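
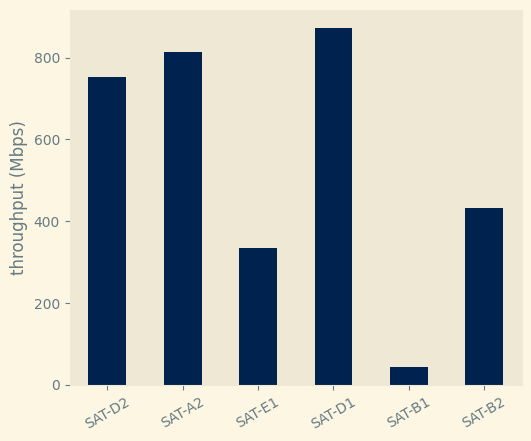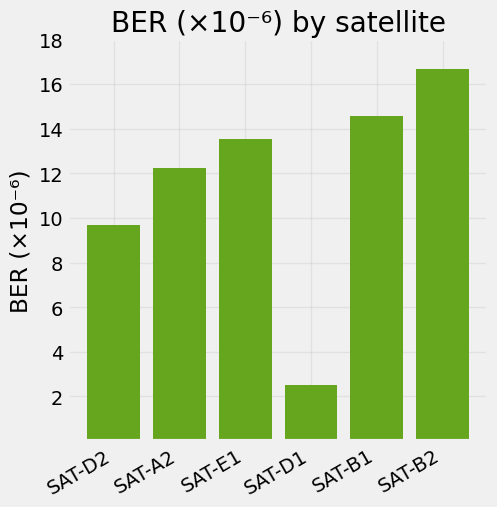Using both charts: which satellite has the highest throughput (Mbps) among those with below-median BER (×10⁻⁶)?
SAT-D1

Chart 2 median BER (×10⁻⁶) ≈ 12; below-median satellites: SAT-D2, SAT-A2, SAT-D1. Among those, SAT-D1 has the highest throughput (Mbps) (≈ 900).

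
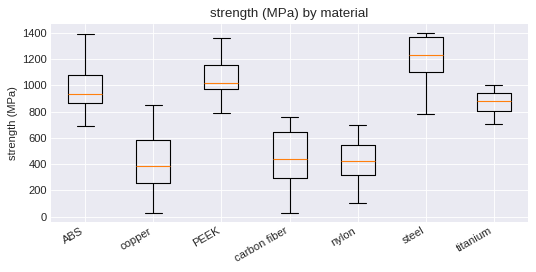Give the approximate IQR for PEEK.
≈ 200

Q3 ≈ 1200, Q1 ≈ 1000; IQR ≈ 200.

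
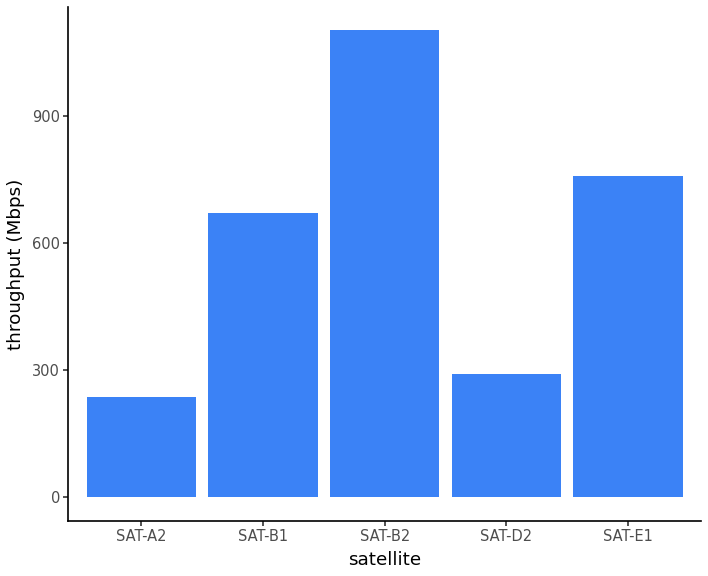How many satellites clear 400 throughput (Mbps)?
3

Above 400: SAT-B1, SAT-B2, SAT-E1.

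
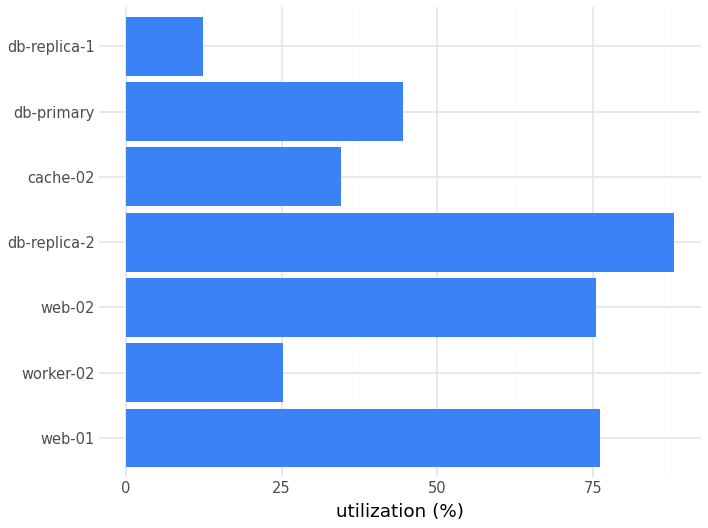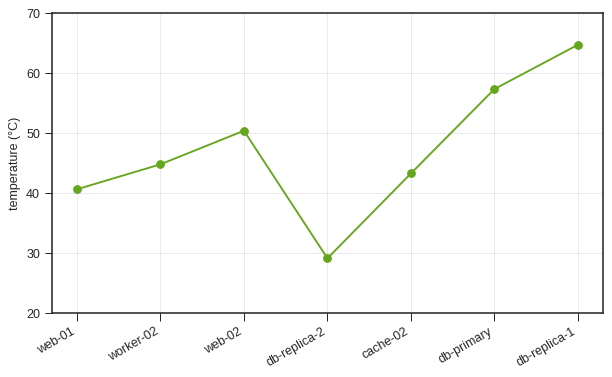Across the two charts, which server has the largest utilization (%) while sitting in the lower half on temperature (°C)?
Chart 2 median temperature (°C) ≈ 40; below-median servers: web-01, db-replica-2, cache-02. Among those, db-replica-2 has the highest utilization (%) (≈ 90).

db-replica-2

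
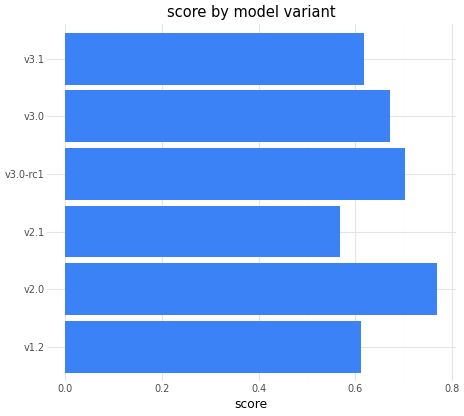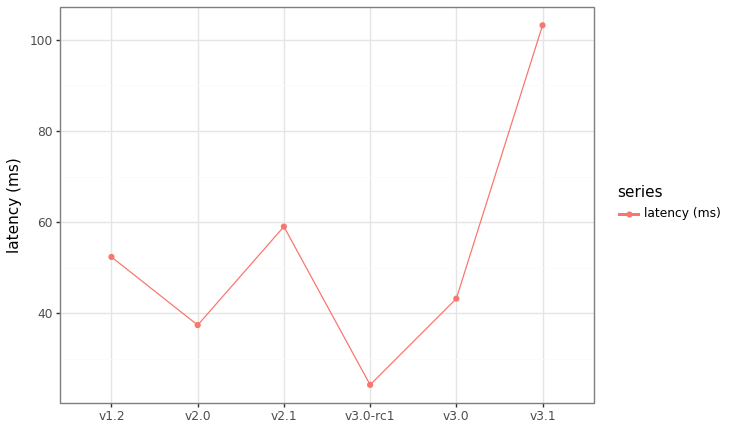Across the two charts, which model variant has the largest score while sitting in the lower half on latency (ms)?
v2.0

Chart 2 median latency (ms) ≈ 50; below-median model variants: v2.0, v3.0-rc1, v3.0. Among those, v2.0 has the highest score (≈ 0.8).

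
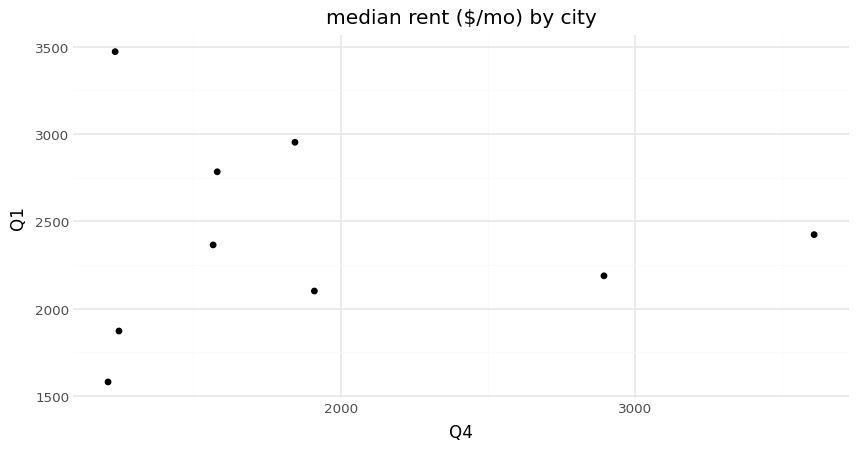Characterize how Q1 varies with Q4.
no clear correlation

Points are roughly uncorrelated; weak (|r| ≈ 0.0).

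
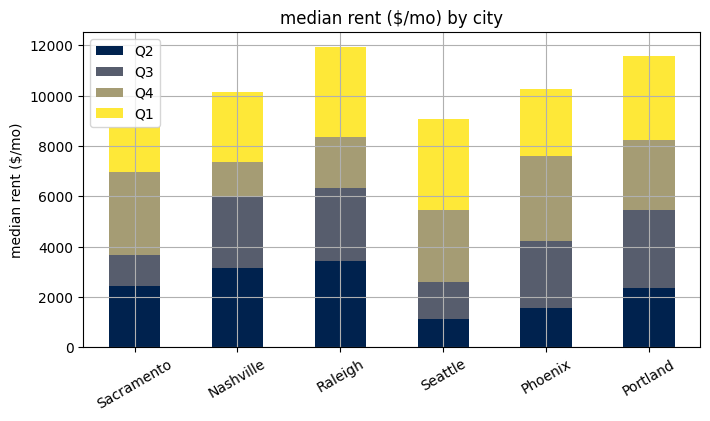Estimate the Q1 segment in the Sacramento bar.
≈ 2000

Q1 top ≈ 9000, bottom ≈ 7000; segment ≈ 2000.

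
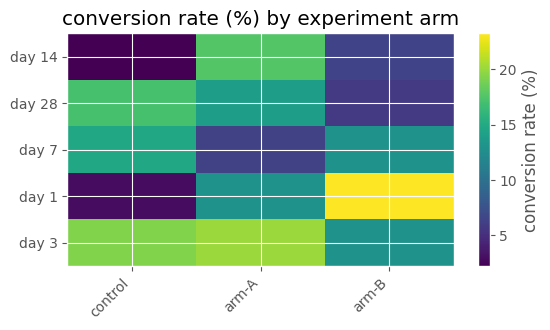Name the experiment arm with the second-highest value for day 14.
Top 3 for day 14: arm-A ≈ 18, arm-B ≈ 6, control ≈ 2.

arm-B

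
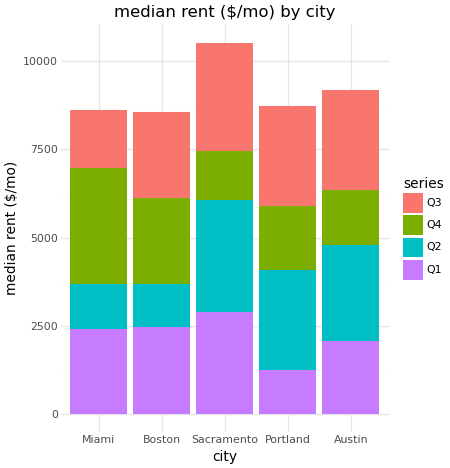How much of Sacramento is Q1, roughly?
≈ 3000

Q1 top ≈ 3000, bottom ≈ 0; segment ≈ 3000.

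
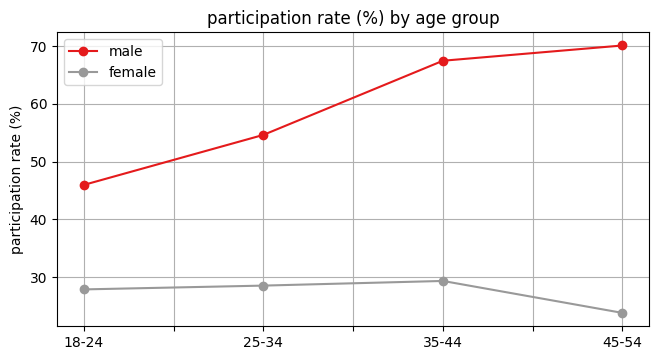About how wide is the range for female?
≈ 5

Max 35-44 ≈ 30, min 45-54 ≈ 25; range ≈ 5.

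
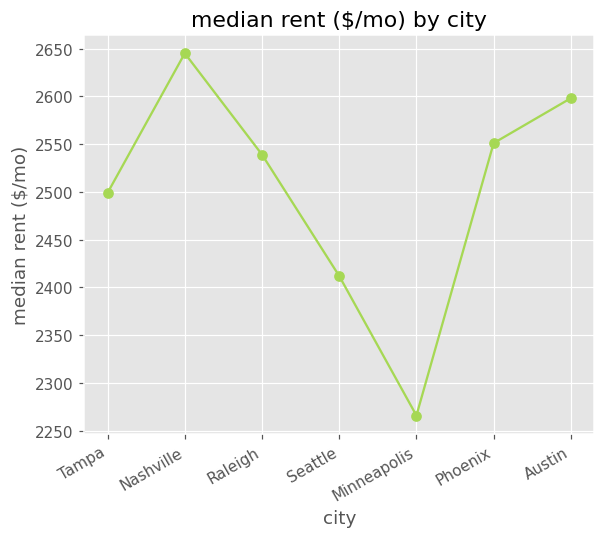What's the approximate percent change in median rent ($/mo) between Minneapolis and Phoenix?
≈ +13.3%

Minneapolis ≈ 2250, Phoenix ≈ 2550; (2550 − 2250) / 2250 ≈ +13.3%.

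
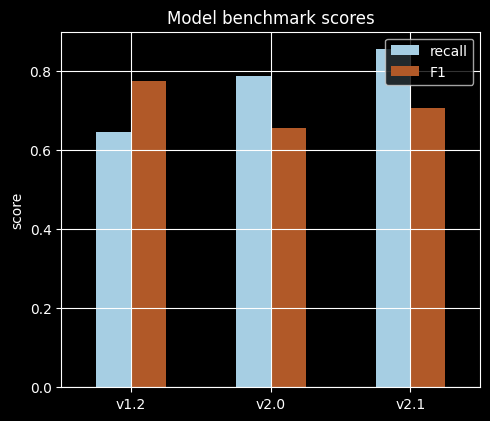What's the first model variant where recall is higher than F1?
v1.2: recall ≈ 0.6 vs F1 ≈ 0.8 (not yet); v2.0: recall ≈ 0.8 vs F1 ≈ 0.7 (first crossover).

v2.0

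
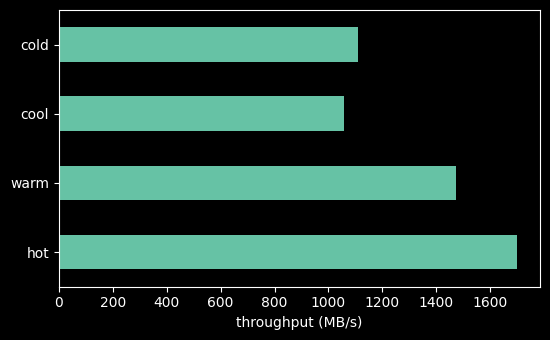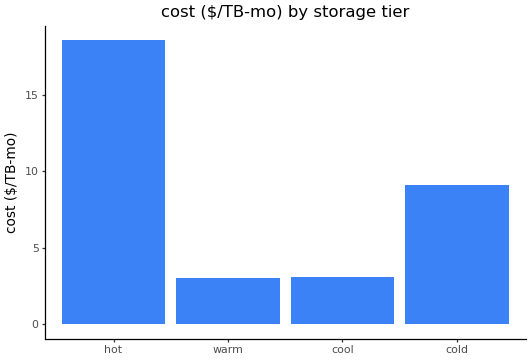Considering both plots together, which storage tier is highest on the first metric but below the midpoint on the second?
Chart 2 median cost ($/TB-mo) ≈ 6; below-median storage tiers: warm, cool. Among those, warm has the highest throughput (MB/s) (≈ 1400).

warm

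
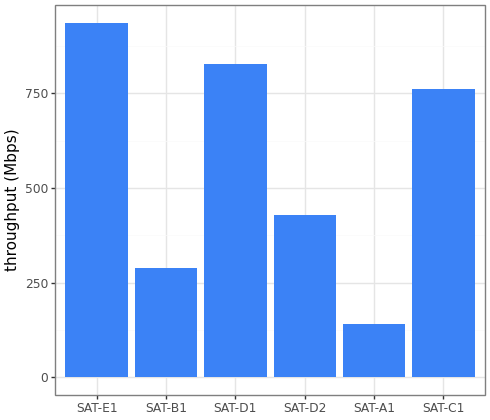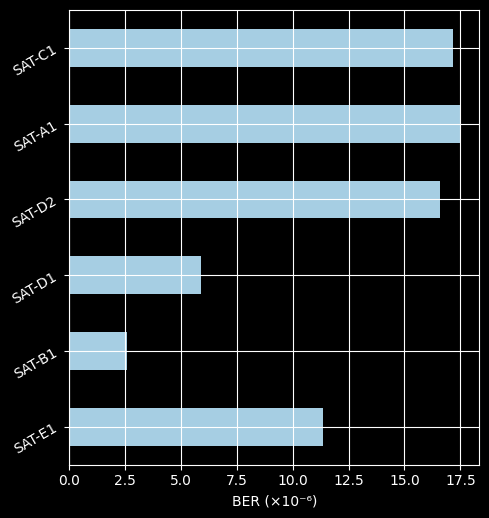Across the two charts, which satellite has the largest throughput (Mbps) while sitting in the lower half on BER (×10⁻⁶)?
Chart 2 median BER (×10⁻⁶) ≈ 14; below-median satellites: SAT-E1, SAT-B1, SAT-D1. Among those, SAT-E1 has the highest throughput (Mbps) (≈ 900).

SAT-E1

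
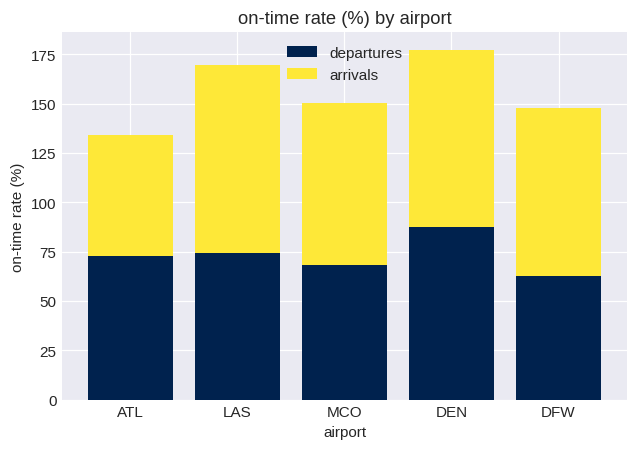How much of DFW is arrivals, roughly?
arrivals top ≈ 140, bottom ≈ 60; segment ≈ 80.

≈ 80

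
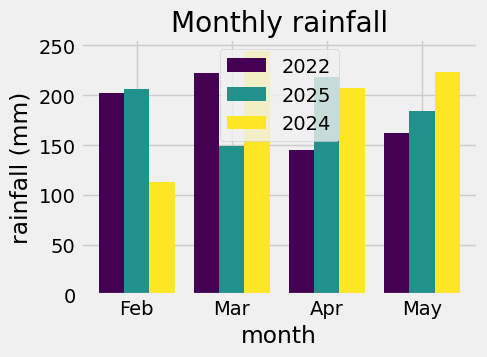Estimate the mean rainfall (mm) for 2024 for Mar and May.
(250 + 225) / 2 ≈ 238.

≈ 238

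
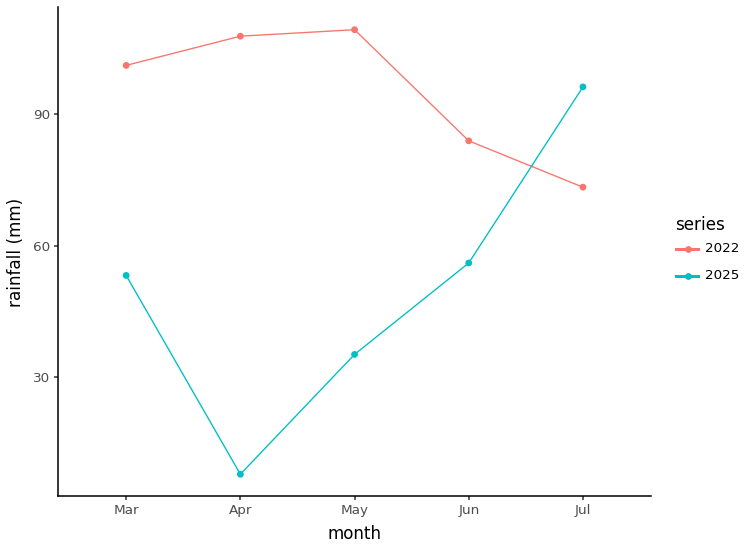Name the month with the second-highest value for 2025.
Jun

Top 3 for 2025: Jul ≈ 100, Jun ≈ 60, Mar ≈ 50.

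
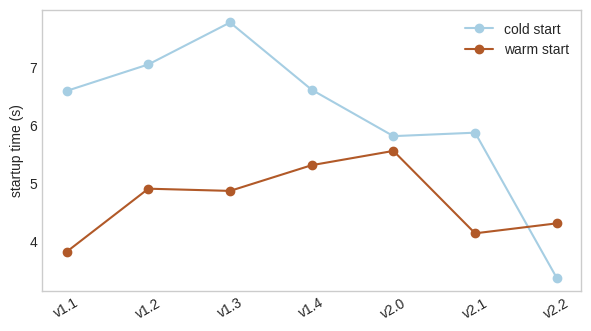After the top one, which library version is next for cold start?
Top 3 for cold start: v1.3 ≈ 8.0, v1.2 ≈ 7.0, v1.4 ≈ 6.5.

v1.2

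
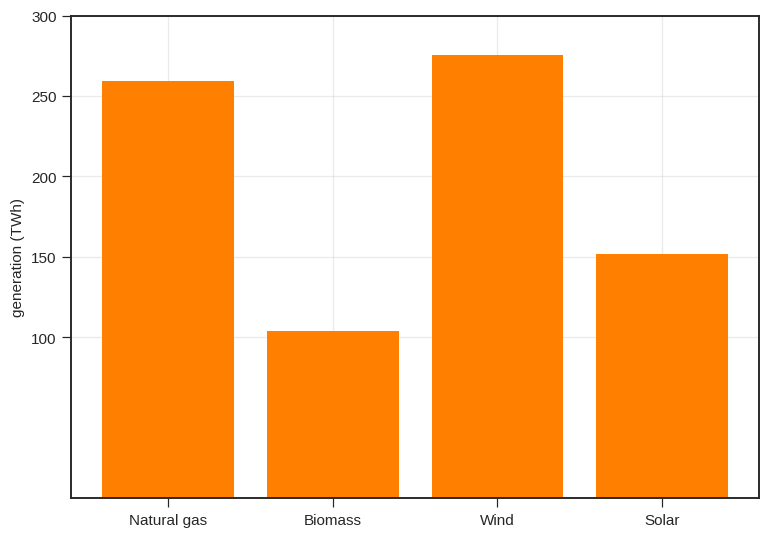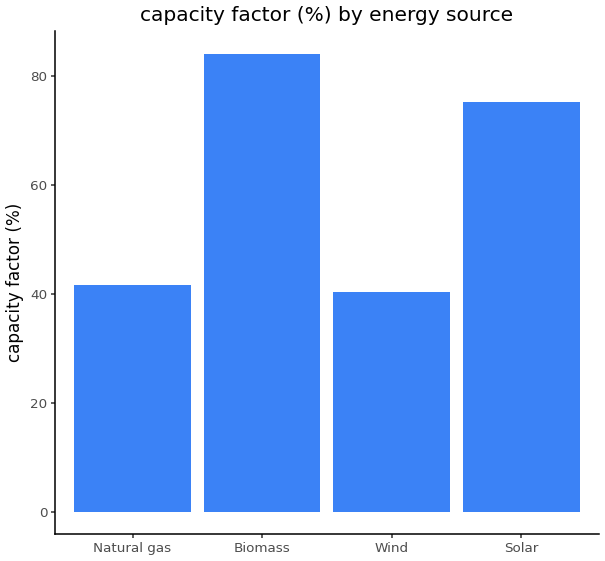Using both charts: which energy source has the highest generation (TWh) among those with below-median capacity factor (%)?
Wind

Chart 2 median capacity factor (%) ≈ 60; below-median energy sources: Natural gas, Wind. Among those, Wind has the highest generation (TWh) (≈ 300).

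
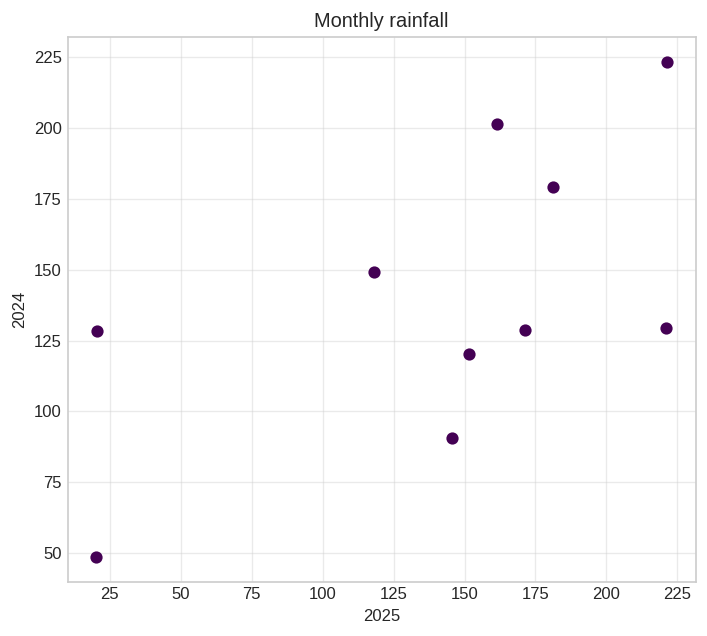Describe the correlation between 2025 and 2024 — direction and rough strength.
Points are positively correlated; moderate (|r| ≈ 0.6).

positive, moderate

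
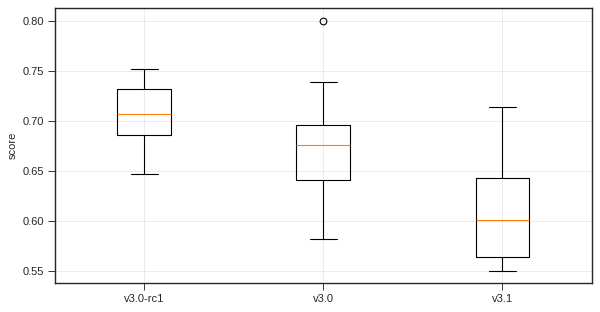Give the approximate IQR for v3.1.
≈ 0.08

Q3 ≈ 0.64, Q1 ≈ 0.56; IQR ≈ 0.08.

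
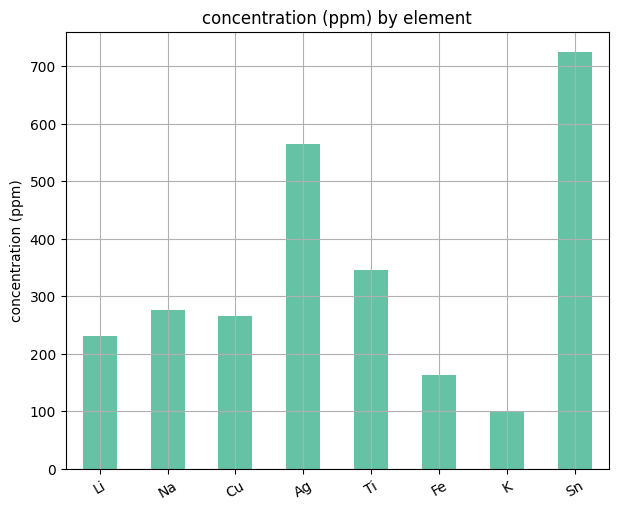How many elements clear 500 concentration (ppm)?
Above 500: Ag, Sn.

2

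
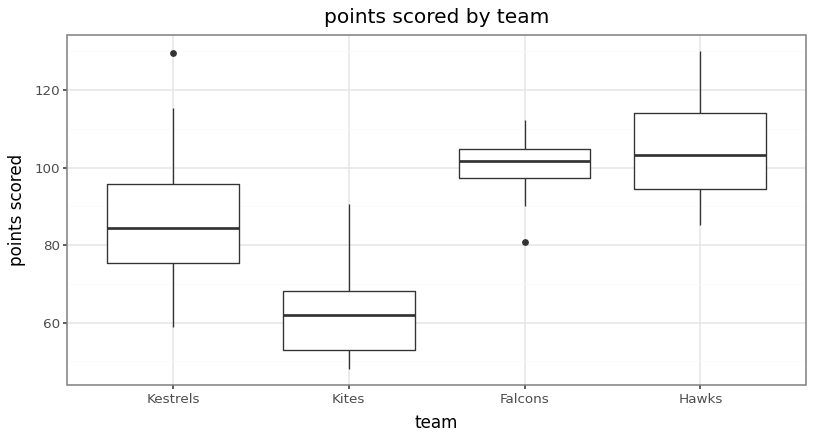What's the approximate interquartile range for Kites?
Q3 ≈ 70, Q1 ≈ 55; IQR ≈ 15.

≈ 15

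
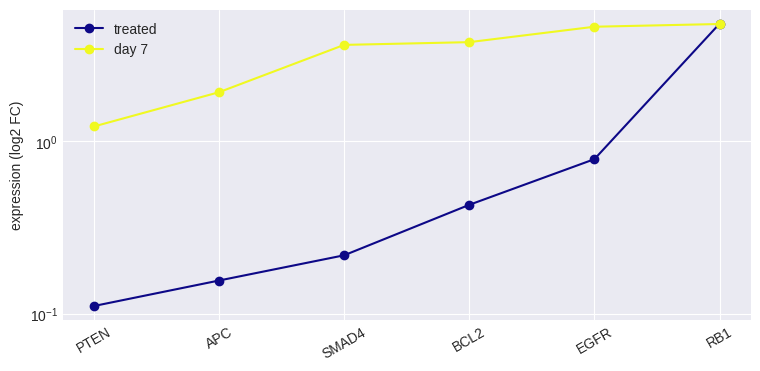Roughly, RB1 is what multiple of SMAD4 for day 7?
RB1 ≈ 5.0, SMAD4 ≈ 3.5; 5.0/3.5 ≈ 1.43.

≈ 1.43×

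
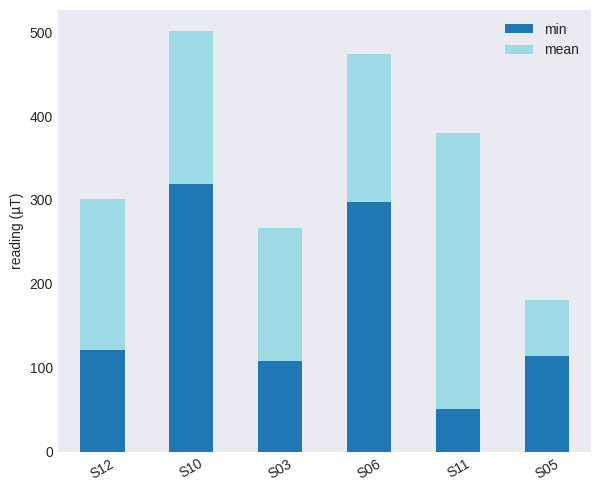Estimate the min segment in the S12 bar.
min top ≈ 100, bottom ≈ 0; segment ≈ 100.

≈ 100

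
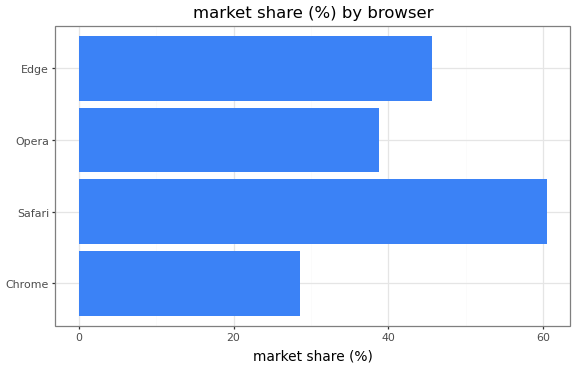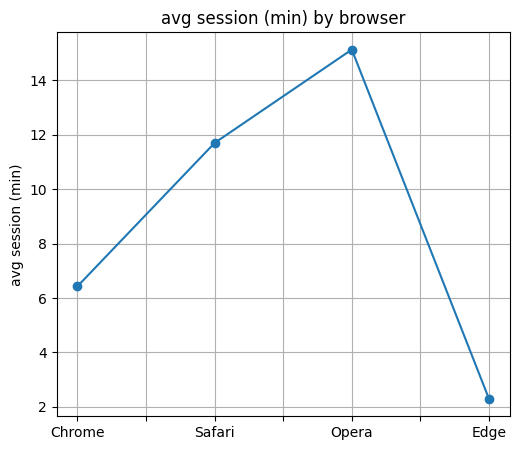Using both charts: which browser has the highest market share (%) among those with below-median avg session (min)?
Chart 2 median avg session (min) ≈ 10; below-median browsers: Chrome, Edge. Among those, Edge has the highest market share (%) (≈ 50).

Edge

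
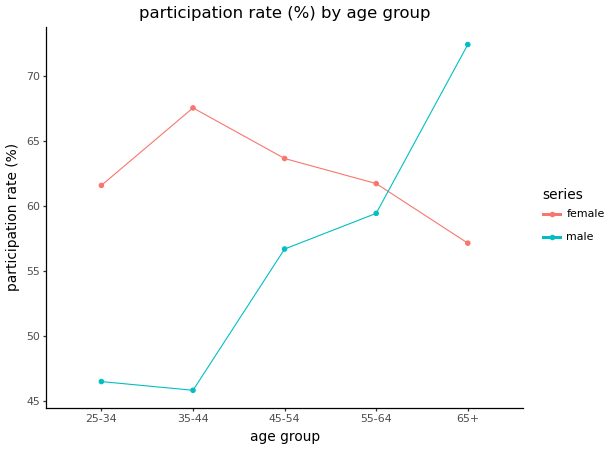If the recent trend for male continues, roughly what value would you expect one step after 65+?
Last three: 55, 60, 70 → slope ≈ 7.5/step → next ≈ 77.5.

≈ 77.5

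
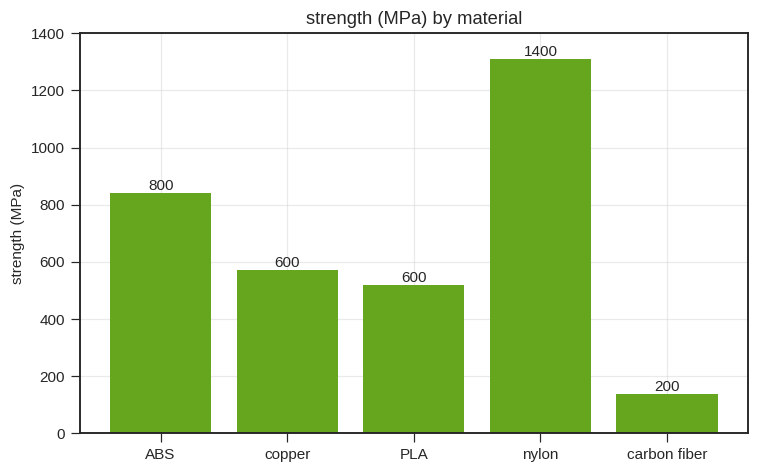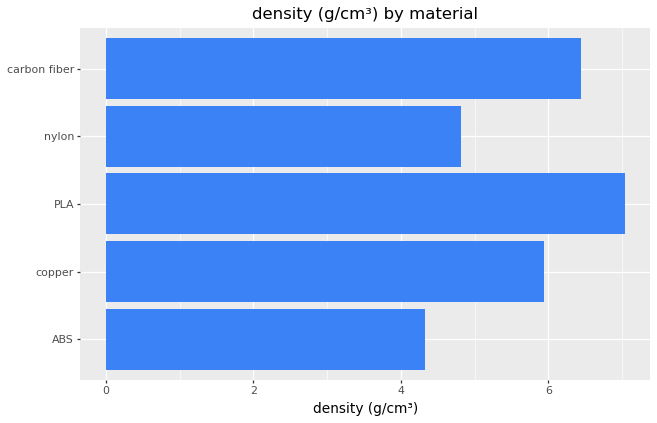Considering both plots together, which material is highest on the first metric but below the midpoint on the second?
nylon

Chart 2 median density (g/cm³) ≈ 6; below-median materials: ABS, nylon. Among those, nylon has the highest strength (MPa) (≈ 1400).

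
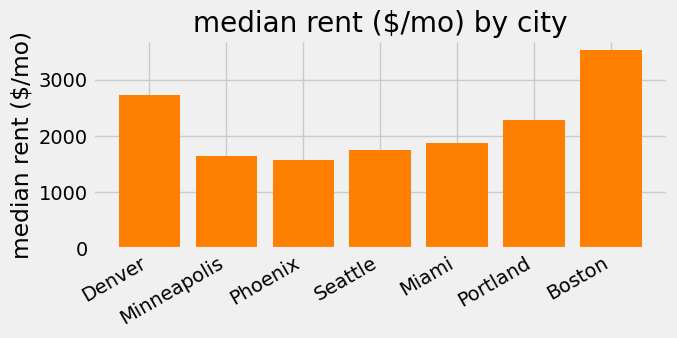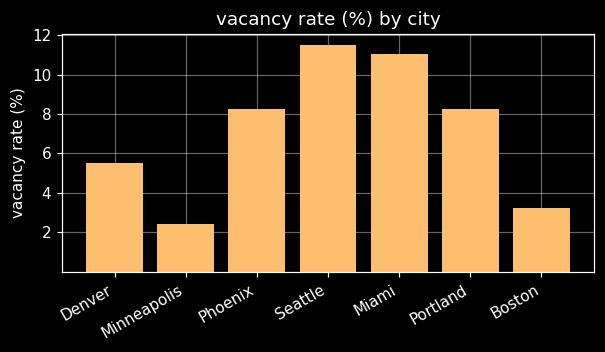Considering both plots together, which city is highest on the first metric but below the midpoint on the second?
Chart 2 median vacancy rate (%) ≈ 8; below-median cities: Denver, Minneapolis, Boston. Among those, Boston has the highest median rent ($/mo) (≈ 3500).

Boston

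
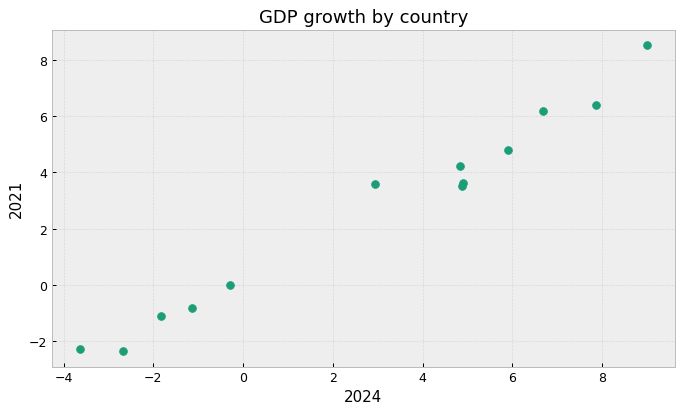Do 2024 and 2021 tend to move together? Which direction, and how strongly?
Points are positively correlated; strong (|r| ≈ 1.0).

positive, strong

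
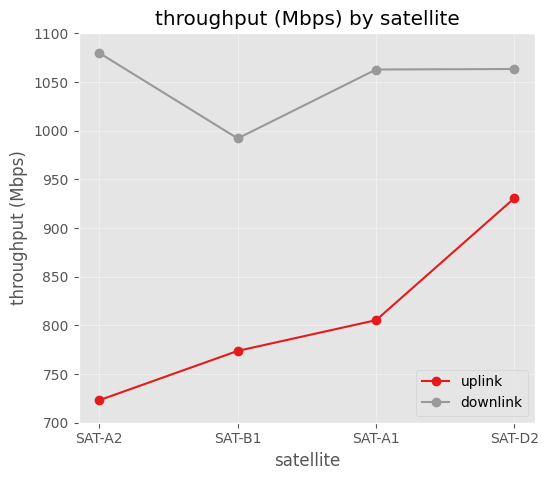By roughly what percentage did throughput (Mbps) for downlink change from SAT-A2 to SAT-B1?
SAT-A2 ≈ 1100, SAT-B1 ≈ 1000; (1000 − 1100) / 1100 ≈ -9.1%.

≈ -9.1%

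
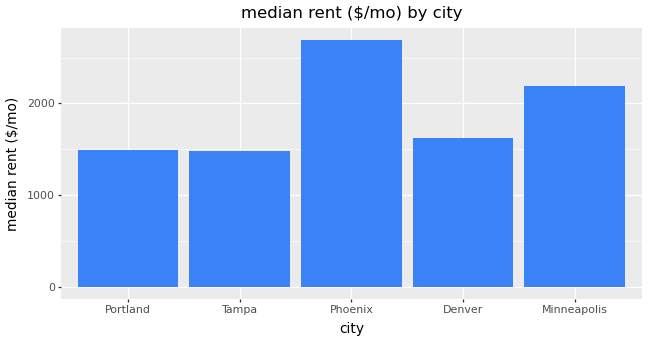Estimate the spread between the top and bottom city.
Max Phoenix ≈ 2500, min Tampa ≈ 1500; range ≈ 1000.

≈ 1000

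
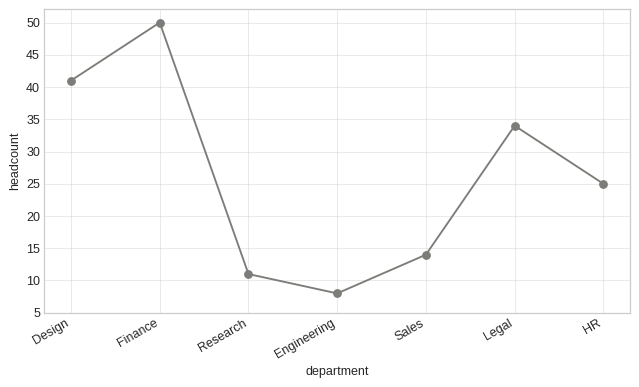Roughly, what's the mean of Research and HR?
≈ 18

(10 + 25) / 2 ≈ 18.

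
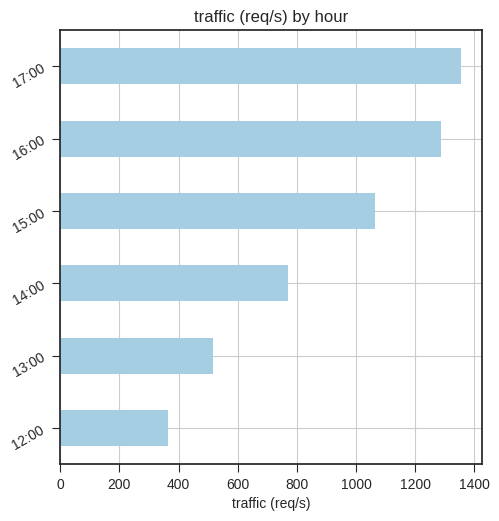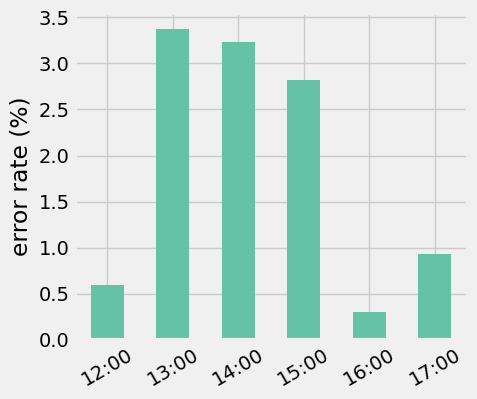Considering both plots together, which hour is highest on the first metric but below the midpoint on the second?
Chart 2 median error rate (%) ≈ 2; below-median hours: 12:00, 16:00, 17:00. Among those, 17:00 has the highest traffic (req/s) (≈ 1400).

17:00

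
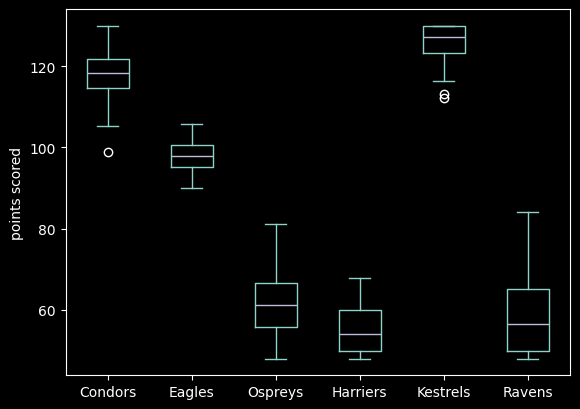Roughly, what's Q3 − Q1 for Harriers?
≈ 10

Q3 ≈ 60, Q1 ≈ 50; IQR ≈ 10.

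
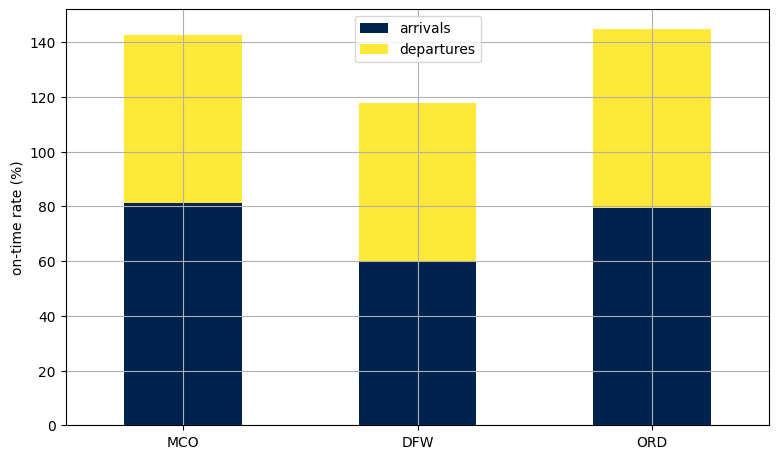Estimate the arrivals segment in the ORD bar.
≈ 80

arrivals top ≈ 80, bottom ≈ 0; segment ≈ 80.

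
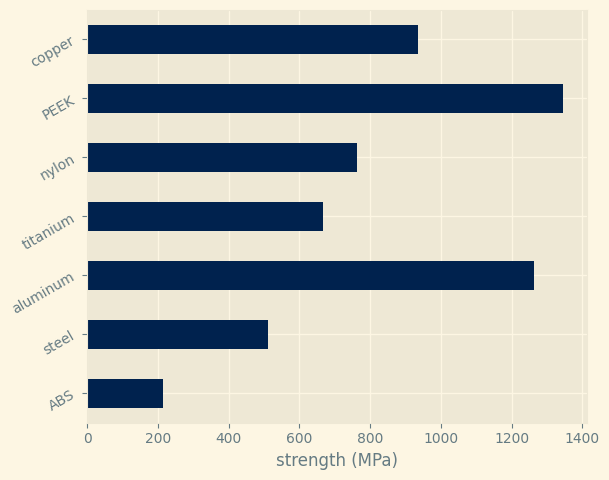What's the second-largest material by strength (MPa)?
Top 3: PEEK ≈ 1400, aluminum ≈ 1200, copper ≈ 1000.

aluminum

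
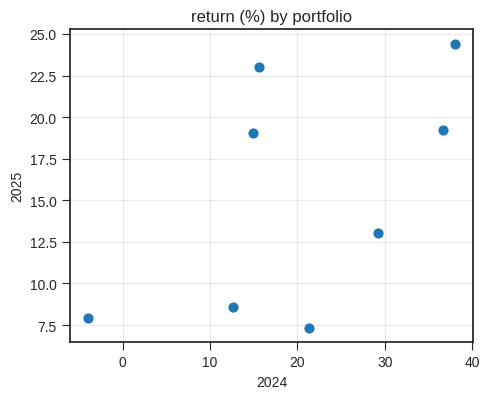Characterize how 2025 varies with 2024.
Points are positively correlated; moderate (|r| ≈ 0.5).

positive, moderate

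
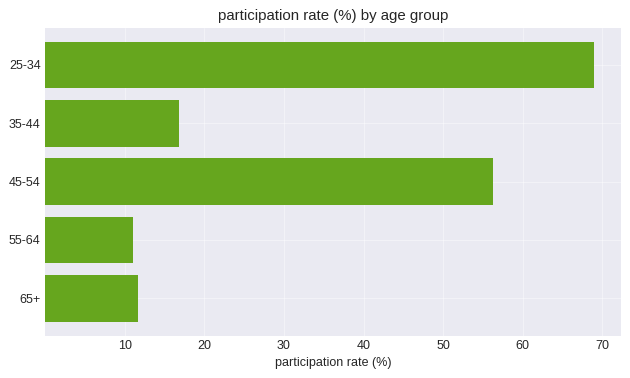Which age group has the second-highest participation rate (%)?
45-54

Top 3: 25-34 ≈ 70, 45-54 ≈ 60, 35-44 ≈ 20.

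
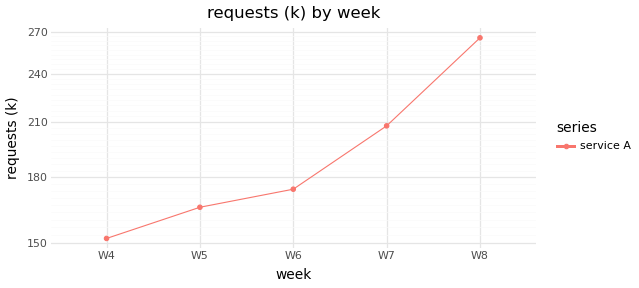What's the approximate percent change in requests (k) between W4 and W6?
W4 ≈ 150, W6 ≈ 170; (170 − 150) / 150 ≈ +13.3%.

≈ +13.3%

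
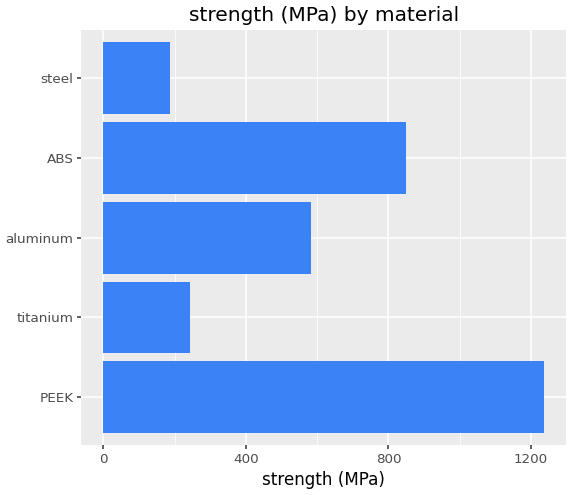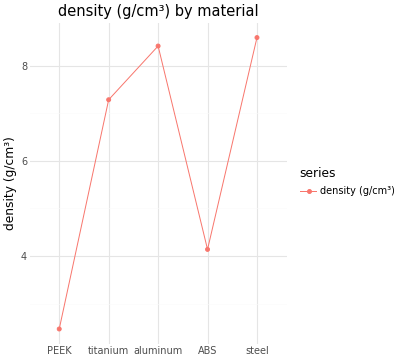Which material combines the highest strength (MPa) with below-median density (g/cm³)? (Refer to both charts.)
PEEK

Chart 2 median density (g/cm³) ≈ 7; below-median materials: PEEK, ABS. Among those, PEEK has the highest strength (MPa) (≈ 1200).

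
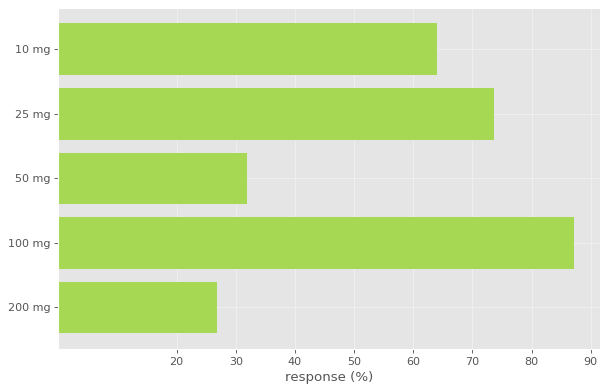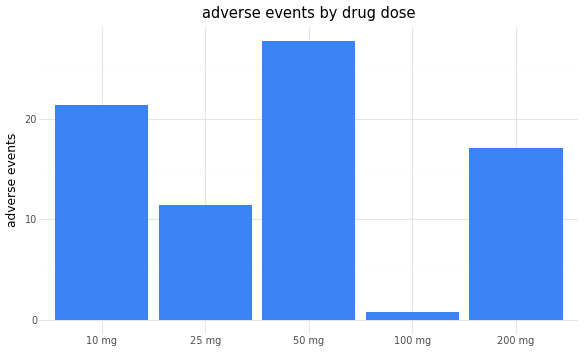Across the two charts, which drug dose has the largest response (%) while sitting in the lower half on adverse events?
100 mg

Chart 2 median adverse events ≈ 15; below-median drug doses: 25 mg, 100 mg. Among those, 100 mg has the highest response (%) (≈ 90).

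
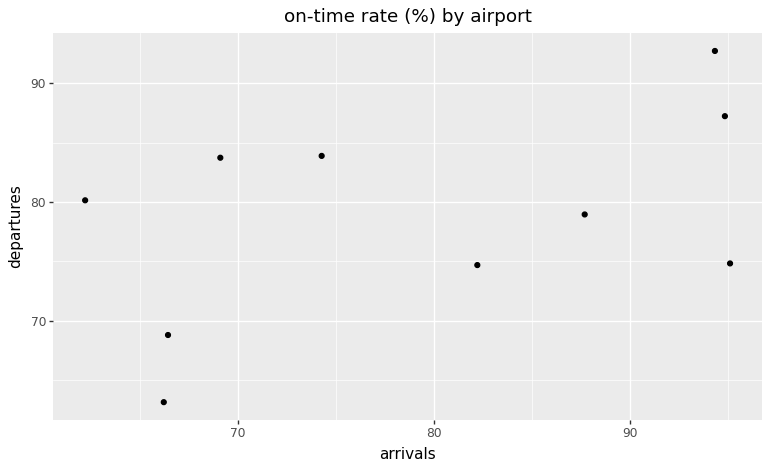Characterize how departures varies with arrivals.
positive, moderate

Points are positively correlated; moderate (|r| ≈ 0.5).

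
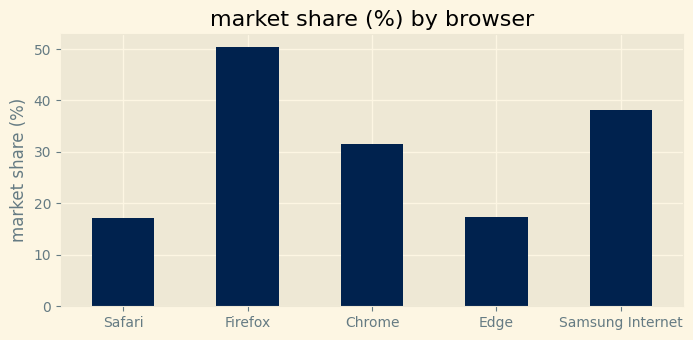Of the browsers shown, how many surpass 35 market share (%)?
Above 35: Firefox, Samsung Internet.

2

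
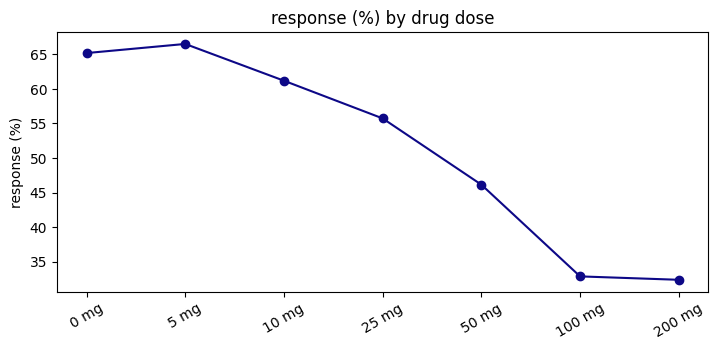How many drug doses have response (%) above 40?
Above 40: 0 mg, 5 mg, 10 mg, 25 mg, 50 mg.

5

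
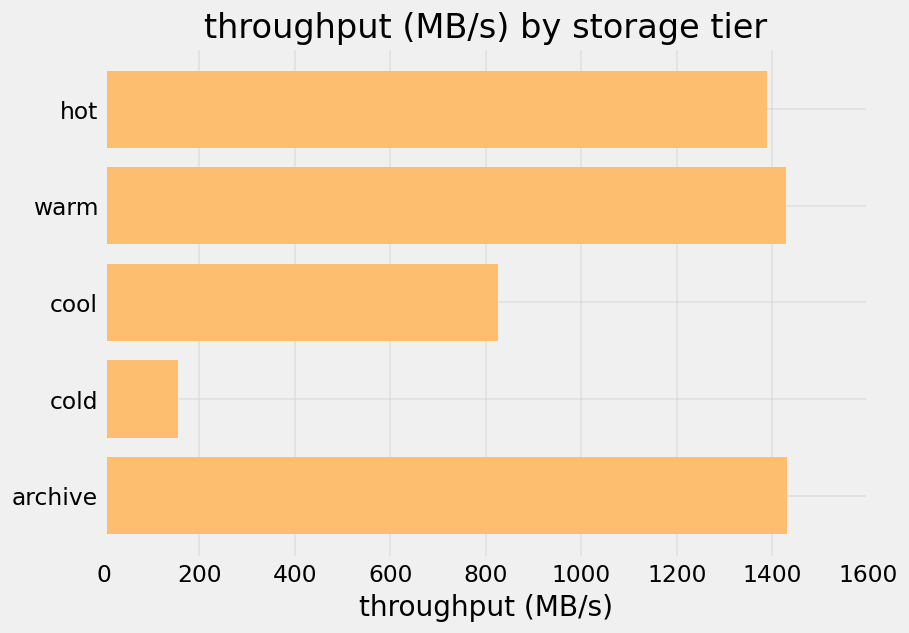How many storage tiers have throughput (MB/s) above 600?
Above 600: hot, warm, cool, archive.

4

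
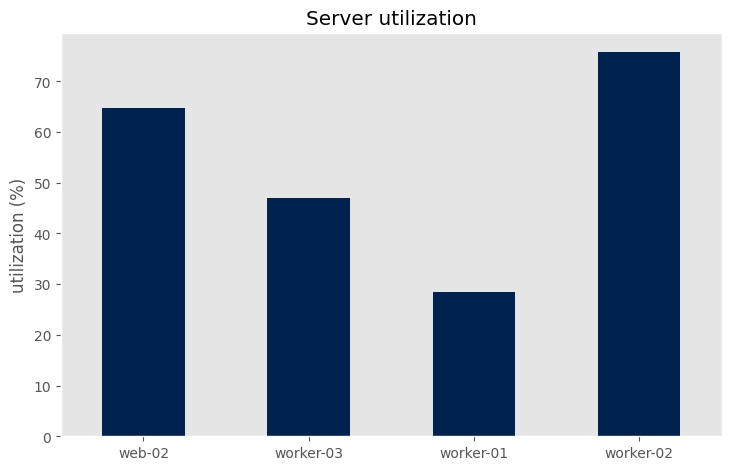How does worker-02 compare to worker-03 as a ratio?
≈ 1.6×

worker-02 ≈ 80, worker-03 ≈ 50; 80/50 ≈ 1.6.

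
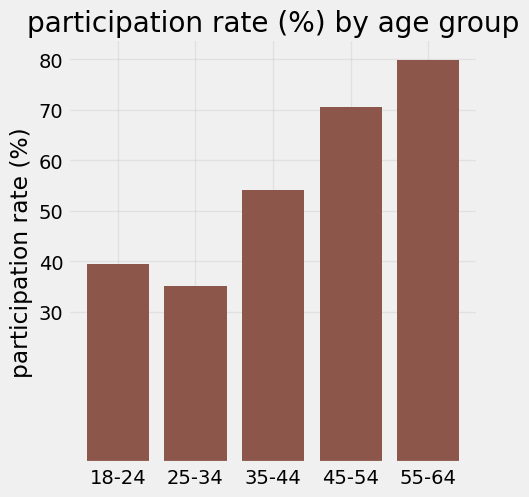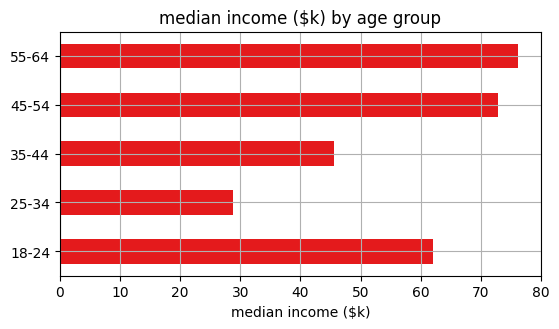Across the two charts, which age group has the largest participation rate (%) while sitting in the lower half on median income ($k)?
Chart 2 median median income ($k) ≈ 60; below-median age groups: 25-34, 35-44. Among those, 35-44 has the highest participation rate (%) (≈ 50).

35-44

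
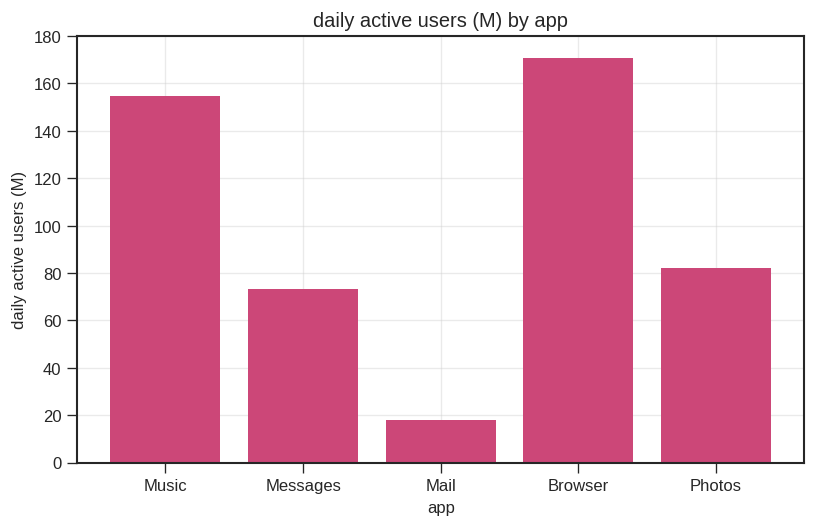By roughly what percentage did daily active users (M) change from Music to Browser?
Music ≈ 160, Browser ≈ 180; (180 − 160) / 160 ≈ +12.5%.

≈ +12.5%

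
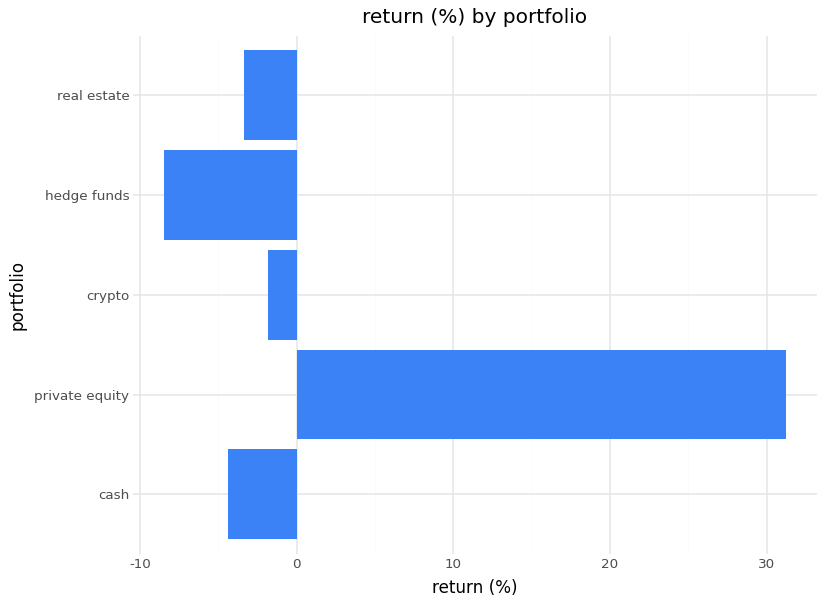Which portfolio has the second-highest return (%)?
Top 3: private equity ≈ 30, crypto ≈ 0, real estate ≈ -5.

crypto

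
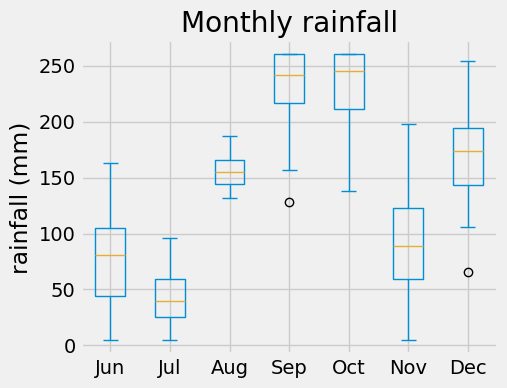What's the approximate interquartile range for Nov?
Q3 ≈ 120, Q1 ≈ 60; IQR ≈ 60.

≈ 60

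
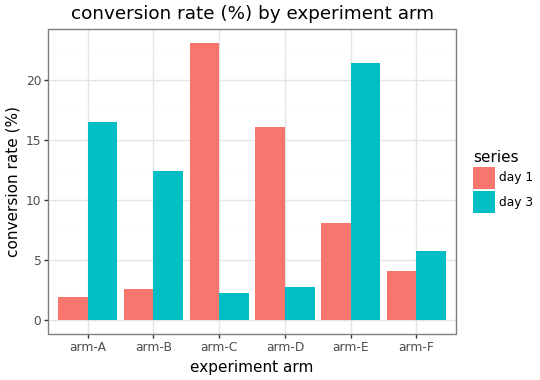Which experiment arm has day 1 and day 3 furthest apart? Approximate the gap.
arm-C, ≈ 22 %

arm-C: day 1 ≈ 24, day 3 ≈ 2 → gap ≈ 22. Next-largest (arm-A) is only ≈ 14.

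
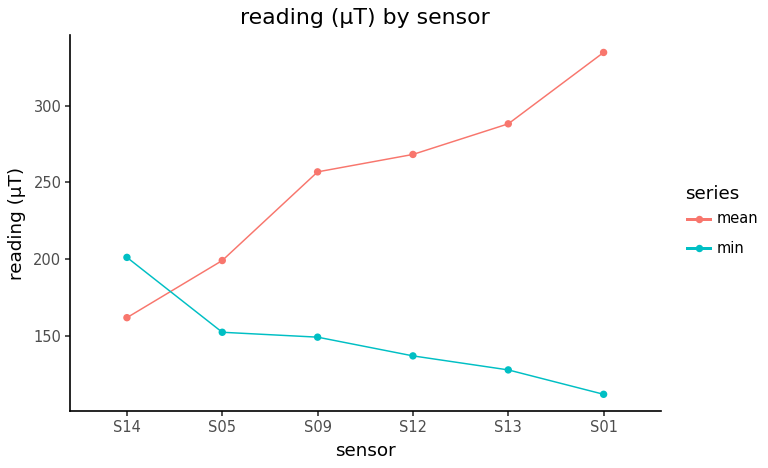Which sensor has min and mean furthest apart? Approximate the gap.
S01, ≈ 220 µT

S01: min ≈ 120, mean ≈ 340 → gap ≈ 220. Next-largest (S13) is only ≈ 160.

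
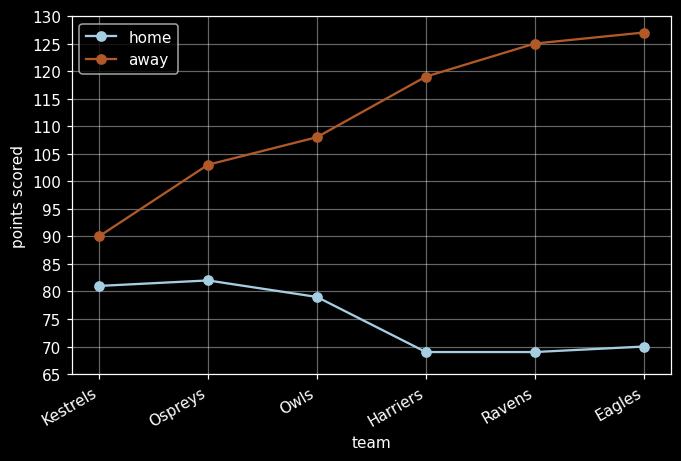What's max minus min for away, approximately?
Max Eagles ≈ 125, min Kestrels ≈ 90; range ≈ 35.

≈ 35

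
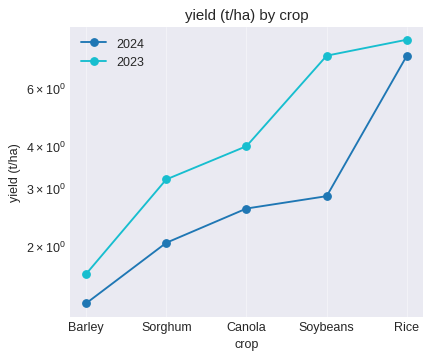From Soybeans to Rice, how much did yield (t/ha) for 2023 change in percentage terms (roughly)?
≈ +14.3%

Soybeans ≈ 7, Rice ≈ 8; (8 − 7) / 7 ≈ +14.3%.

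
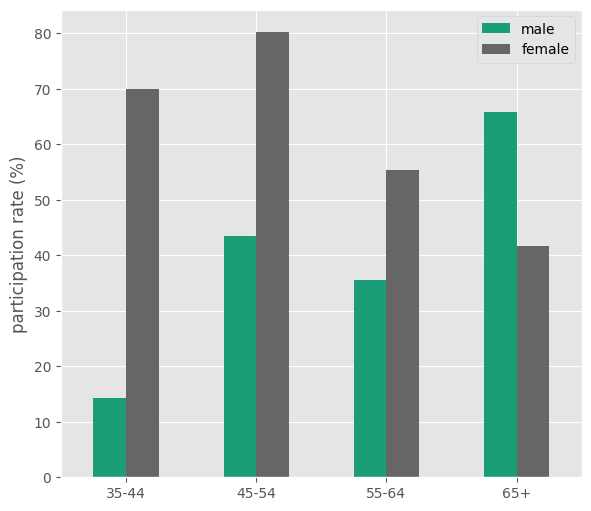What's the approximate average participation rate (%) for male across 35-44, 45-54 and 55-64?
(10 + 40 + 40) / 3 ≈ 30.

≈ 30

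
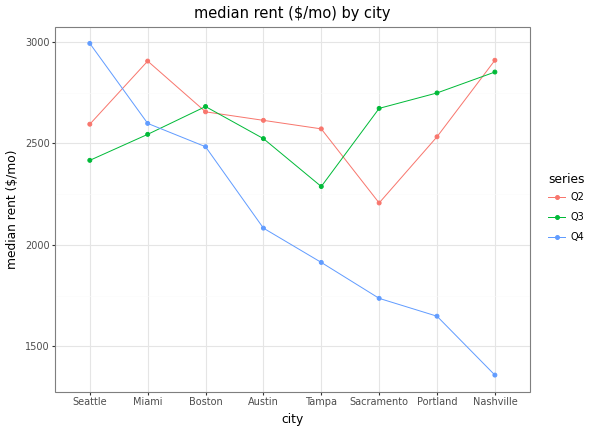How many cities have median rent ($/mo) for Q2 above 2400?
Above 2400: Seattle, Miami, Boston, Austin, Tampa, Portland, Nashville.

7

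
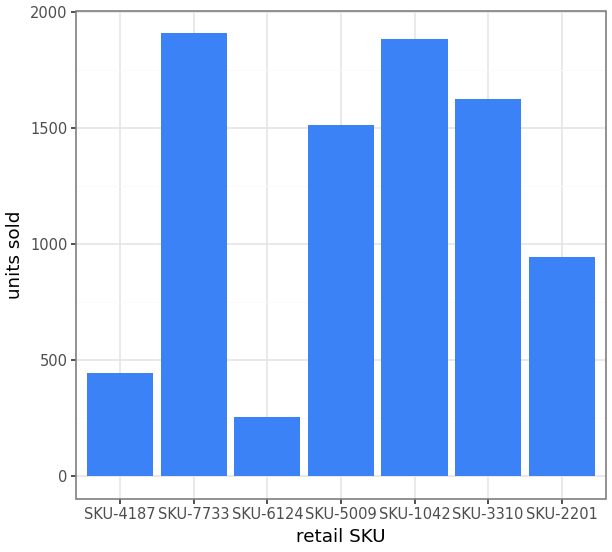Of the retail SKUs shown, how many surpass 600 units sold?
5

Above 600: SKU-7733, SKU-5009, SKU-1042, SKU-3310, SKU-2201.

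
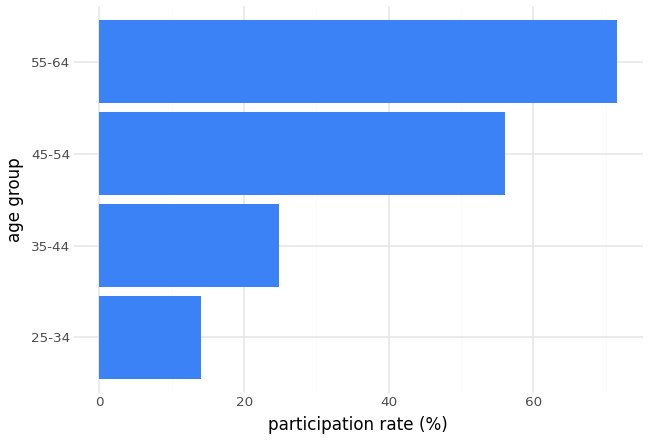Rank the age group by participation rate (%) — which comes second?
45-54

Top 3: 55-64 ≈ 70, 45-54 ≈ 60, 35-44 ≈ 20.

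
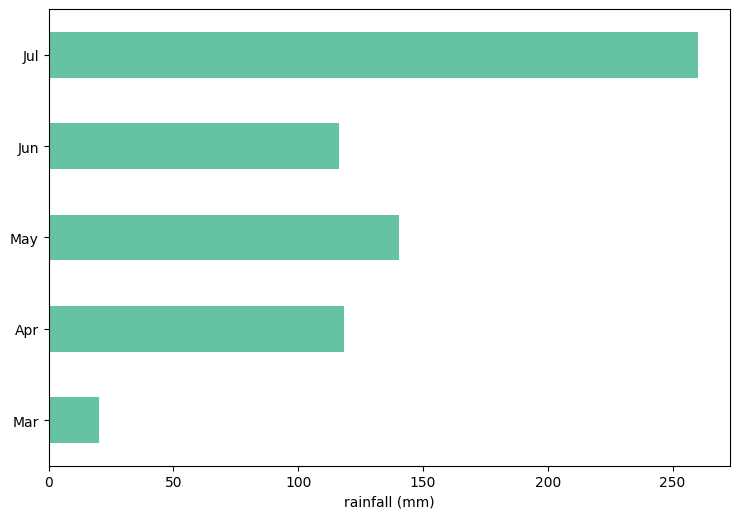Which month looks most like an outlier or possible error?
Jul ≈ 250; the rest sit between ≈ 25 and ≈ 150.

Jul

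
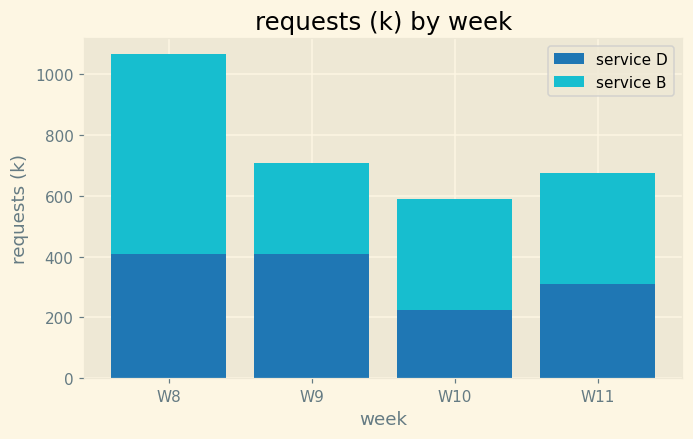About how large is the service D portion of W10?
≈ 200

service D top ≈ 200, bottom ≈ 0; segment ≈ 200.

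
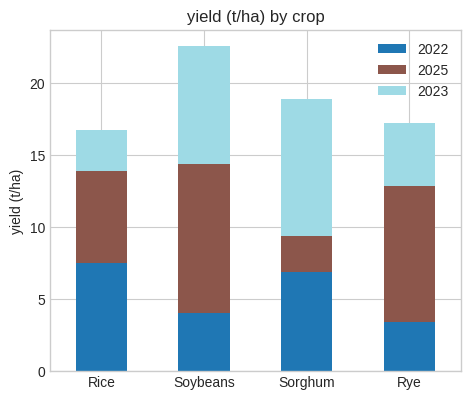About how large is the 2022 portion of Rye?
2022 top ≈ 4, bottom ≈ 0; segment ≈ 4.

≈ 4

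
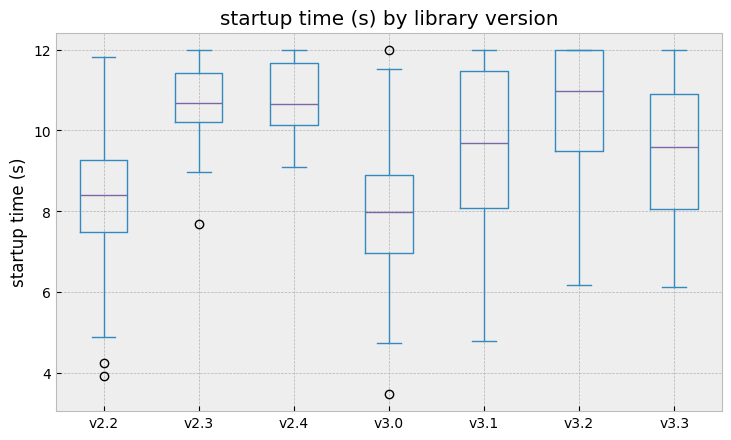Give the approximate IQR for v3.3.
Q3 ≈ 11.0, Q1 ≈ 8.0; IQR ≈ 3.0.

≈ 3.0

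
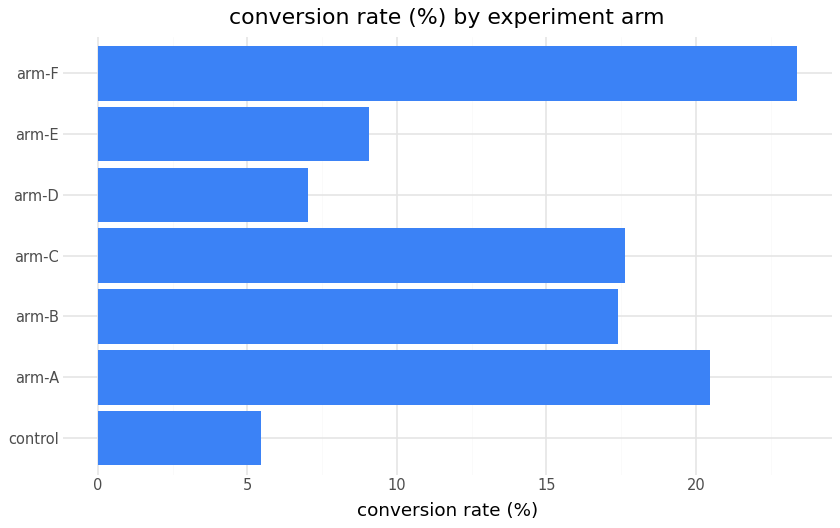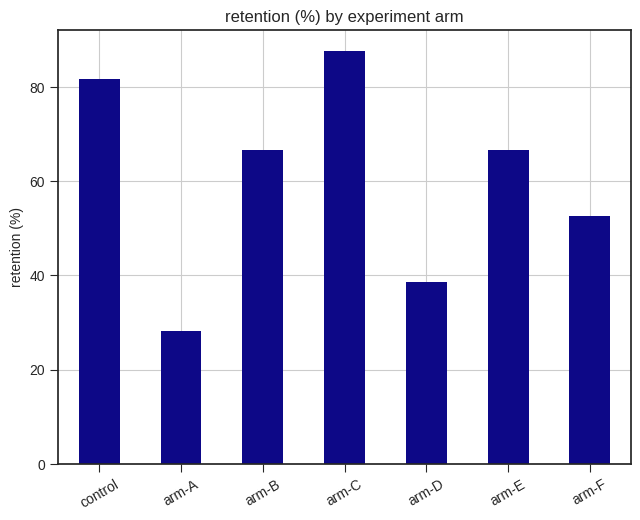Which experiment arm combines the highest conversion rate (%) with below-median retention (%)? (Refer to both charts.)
Chart 2 median retention (%) ≈ 70; below-median experiment arms: arm-A, arm-D, arm-F. Among those, arm-F has the highest conversion rate (%) (≈ 25).

arm-F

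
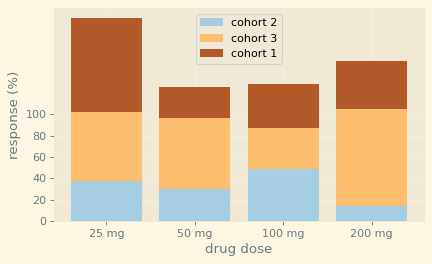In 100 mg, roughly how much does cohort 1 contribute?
≈ 40

cohort 1 top ≈ 120, bottom ≈ 80; segment ≈ 40.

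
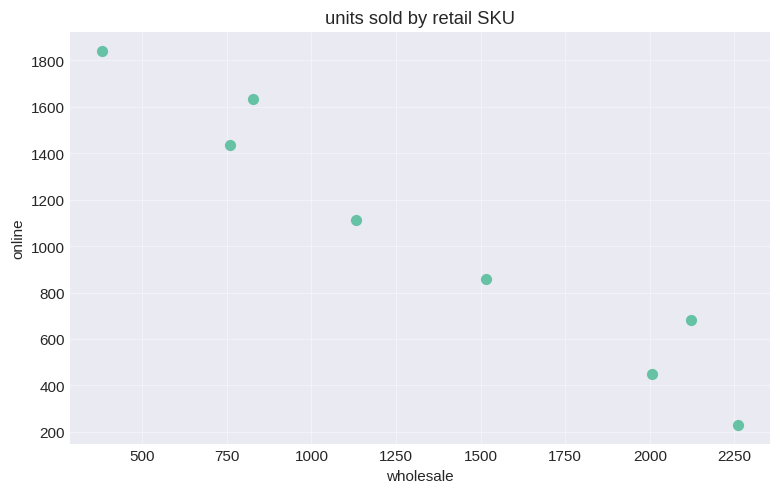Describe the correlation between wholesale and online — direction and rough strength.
negative, strong

Points are negatively correlated; strong (|r| ≈ 1.0).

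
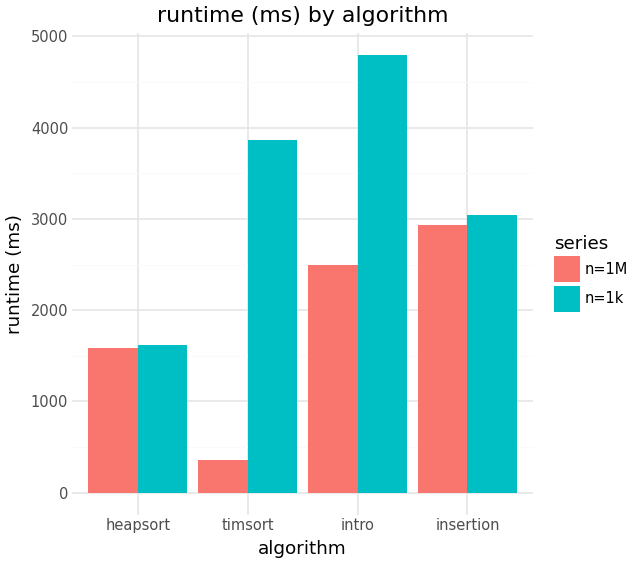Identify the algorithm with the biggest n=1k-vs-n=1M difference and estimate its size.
timsort, ≈ 3500 ms

timsort: n=1k ≈ 4000, n=1M ≈ 500 → gap ≈ 3500. Next-largest (intro) is only ≈ 2500.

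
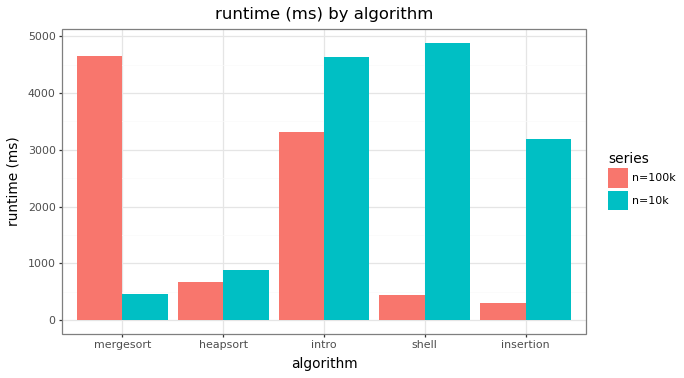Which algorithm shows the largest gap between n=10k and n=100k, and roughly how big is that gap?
shell: n=10k ≈ 5000, n=100k ≈ 500 → gap ≈ 4500. Next-largest (mergesort) is only ≈ 4000.

shell, ≈ 4500 ms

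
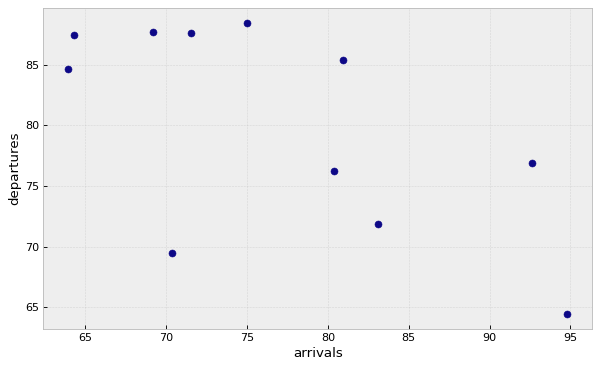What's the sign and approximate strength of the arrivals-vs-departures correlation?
Points are negatively correlated; moderate (|r| ≈ 0.6).

negative, moderate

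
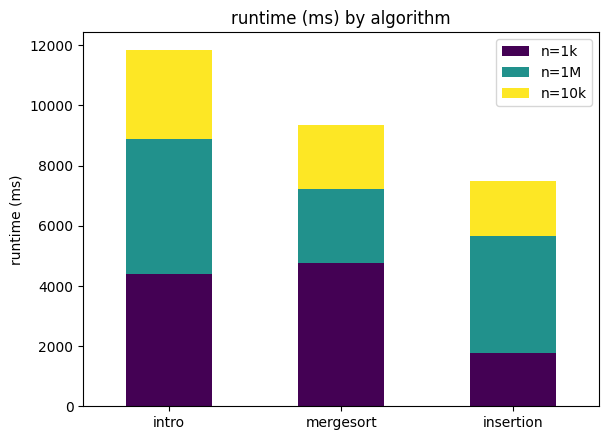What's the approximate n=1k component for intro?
≈ 4000

n=1k top ≈ 4000, bottom ≈ 0; segment ≈ 4000.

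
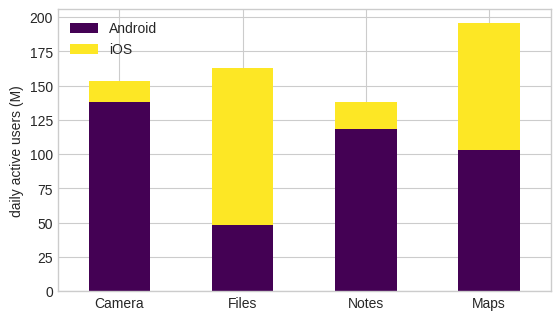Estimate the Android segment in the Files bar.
≈ 40

Android top ≈ 40, bottom ≈ 0; segment ≈ 40.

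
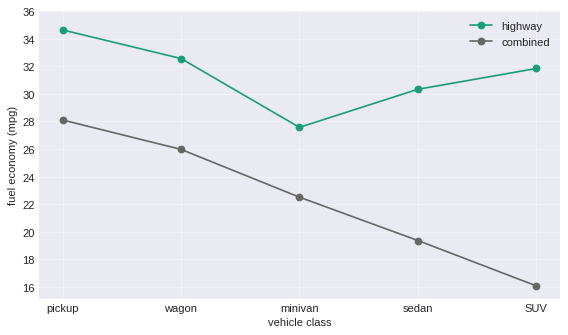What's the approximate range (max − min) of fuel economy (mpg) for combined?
≈ 12

Max pickup ≈ 28, min SUV ≈ 16; range ≈ 12.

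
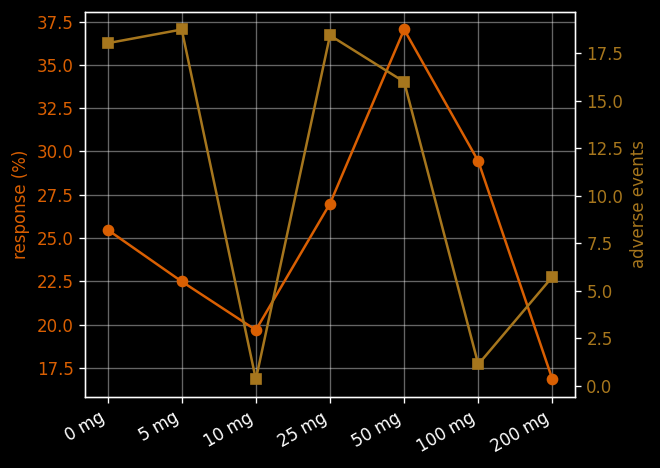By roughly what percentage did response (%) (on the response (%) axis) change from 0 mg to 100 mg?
0 mg ≈ 26, 100 mg ≈ 30; (30 − 26) / 26 ≈ +15.4%.

≈ +15.4%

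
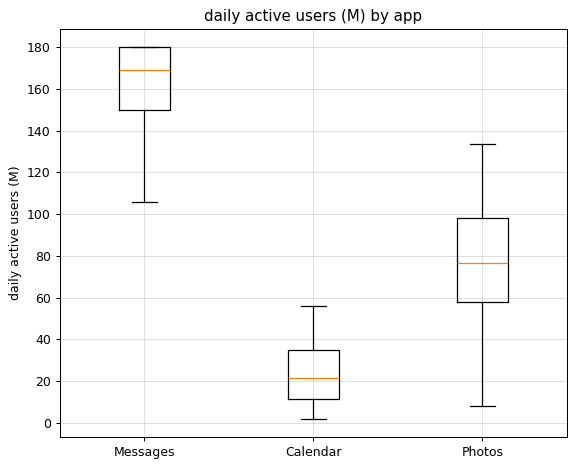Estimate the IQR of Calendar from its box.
≈ 20

Q3 ≈ 40, Q1 ≈ 20; IQR ≈ 20.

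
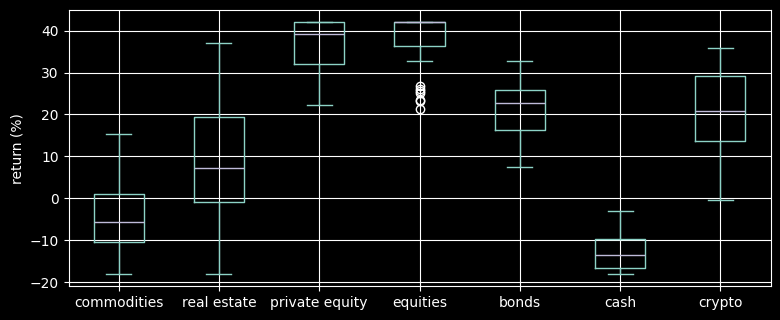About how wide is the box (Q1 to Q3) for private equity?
Q3 ≈ 40, Q1 ≈ 30; IQR ≈ 10.

≈ 10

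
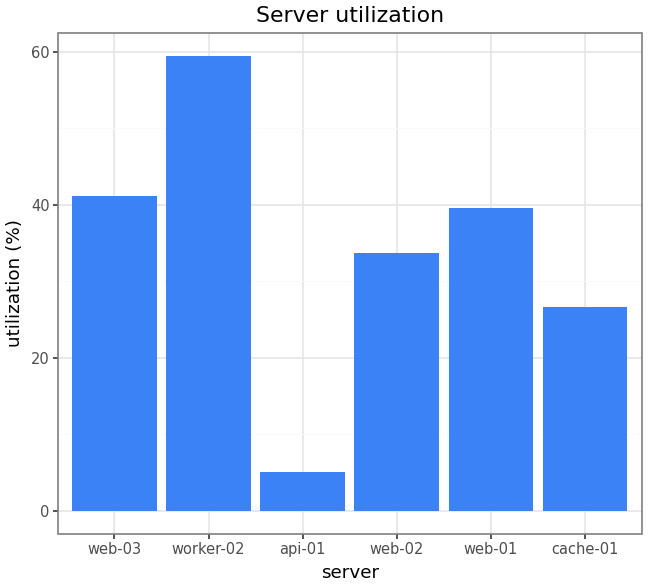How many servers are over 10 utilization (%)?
Above 10: web-03, worker-02, web-02, web-01, cache-01.

5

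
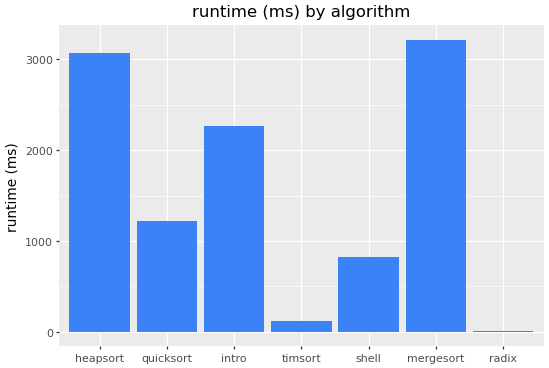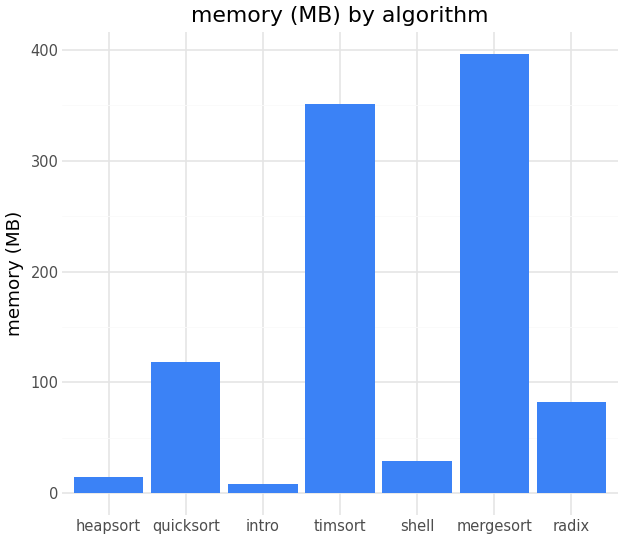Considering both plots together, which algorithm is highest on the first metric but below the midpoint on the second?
heapsort

Chart 2 median memory (MB) ≈ 100; below-median algorithms: heapsort, intro, shell. Among those, heapsort has the highest runtime (ms) (≈ 3000).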